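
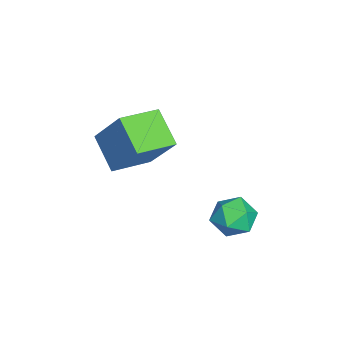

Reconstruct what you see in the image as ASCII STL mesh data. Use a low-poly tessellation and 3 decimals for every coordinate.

solid 
facet normal -0.652 0.744 -0.144
outer loop
vertex 2.659 -3.236 3.338
vertex 3.519 -2.63 2.574
vertex 2.026 -4.055 1.977
endloop
endfacet
facet normal -0.661 -0.466 0.588
outer loop
vertex 2.881 -5.03 2.166
vertex 2.659 -3.236 3.338
vertex 2.026 -4.055 1.977
endloop
endfacet
facet normal -0.652 0.744 -0.144
outer loop
vertex 2.026 -4.055 1.977
vertex 3.519 -2.63 2.574
vertex 2.886 -3.449 1.213
endloop
endfacet
facet normal -0.370 -0.479 -0.796
outer loop
vertex 2.886 -3.449 1.213
vertex 2.881 -5.03 2.166
vertex 2.026 -4.055 1.977
endloop
endfacet
facet normal 0.370 0.479 0.796
outer loop
vertex 2.659 -3.236 3.338
vertex 4.374 -3.605 2.763
vertex 3.519 -2.63 2.574
endloop
endfacet
facet normal -0.661 -0.466 0.588
outer loop
vertex 3.514 -4.211 3.527
vertex 2.659 -3.236 3.338
vertex 2.881 -5.03 2.166
endloop
endfacet
facet normal 0.370 0.479 0.796
outer loop
vertex 3.514 -4.211 3.527
vertex 4.374 -3.605 2.763
vertex 2.659 -3.236 3.338
endloop
endfacet
facet normal 0.661 0.466 -0.588
outer loop
vertex 3.519 -2.63 2.574
vertex 4.374 -3.605 2.763
vertex 2.886 -3.449 1.213
endloop
endfacet
facet normal -0.370 -0.479 -0.796
outer loop
vertex 3.741 -4.424 1.402
vertex 2.881 -5.03 2.166
vertex 2.886 -3.449 1.213
endloop
endfacet
facet normal 0.661 0.466 -0.588
outer loop
vertex 2.886 -3.449 1.213
vertex 4.374 -3.605 2.763
vertex 3.741 -4.424 1.402
endloop
endfacet
facet normal 0.652 -0.744 0.144
outer loop
vertex 3.741 -4.424 1.402
vertex 3.514 -4.211 3.527
vertex 2.881 -5.03 2.166
endloop
endfacet
facet normal 0.652 -0.744 0.144
outer loop
vertex 4.374 -3.605 2.763
vertex 3.514 -4.211 3.527
vertex 3.741 -4.424 1.402
endloop
endfacet
facet normal -0.773 0.563 0.292
outer loop
vertex 3.491 -0.337 -0.223
vertex 3.03 -0.885 -0.388
vertex 3.319 -0.838 0.287
endloop
endfacet
facet normal -0.183 0.731 0.657
outer loop
vertex 3.491 -0.337 -0.223
vertex 3.319 -0.838 0.287
vertex 4.014 -0.605 0.221
endloop
endfacet
facet normal 0.316 0.930 0.189
outer loop
vertex 3.491 -0.337 -0.223
vertex 4.014 -0.605 0.221
vertex 4.154 -0.507 -0.495
endloop
endfacet
facet normal 0.035 0.884 -0.466
outer loop
vertex 3.491 -0.337 -0.223
vertex 4.154 -0.507 -0.495
vertex 3.546 -0.681 -0.871
endloop
endfacet
facet normal -0.637 0.657 -0.403
outer loop
vertex 3.491 -0.337 -0.223
vertex 3.546 -0.681 -0.871
vertex 3.03 -0.885 -0.388
endloop
endfacet
facet normal 0.046 0.143 0.989
outer loop
vertex 4.014 -0.605 0.221
vertex 3.319 -0.838 0.287
vertex 3.874 -1.319 0.331
endloop
endfacet
facet normal -0.908 -0.128 0.398
outer loop
vertex 3.319 -0.838 0.287
vertex 3.03 -0.885 -0.388
vertex 3.266 -1.493 -0.045
endloop
endfacet
facet normal -0.688 0.023 -0.725
outer loop
vertex 3.03 -0.885 -0.388
vertex 3.546 -0.681 -0.871
vertex 3.406 -1.395 -0.761
endloop
endfacet
facet normal 0.402 0.388 -0.829
outer loop
vertex 3.546 -0.681 -0.871
vertex 4.154 -0.507 -0.495
vertex 4.101 -1.162 -0.827
endloop
endfacet
facet normal 0.856 0.462 0.231
outer loop
vertex 4.154 -0.507 -0.495
vertex 4.014 -0.605 0.221
vertex 4.39 -1.115 -0.152
endloop
endfacet
facet normal -0.035 -0.884 0.466
outer loop
vertex 3.929 -1.663 -0.317
vertex 3.874 -1.319 0.331
vertex 3.266 -1.493 -0.045
endloop
endfacet
facet normal -0.316 -0.930 -0.189
outer loop
vertex 3.929 -1.663 -0.317
vertex 3.266 -1.493 -0.045
vertex 3.406 -1.395 -0.761
endloop
endfacet
facet normal 0.183 -0.731 -0.657
outer loop
vertex 3.929 -1.663 -0.317
vertex 3.406 -1.395 -0.761
vertex 4.101 -1.162 -0.827
endloop
endfacet
facet normal 0.773 -0.563 -0.292
outer loop
vertex 3.929 -1.663 -0.317
vertex 4.101 -1.162 -0.827
vertex 4.39 -1.115 -0.152
endloop
endfacet
facet normal 0.637 -0.657 0.403
outer loop
vertex 3.929 -1.663 -0.317
vertex 4.39 -1.115 -0.152
vertex 3.874 -1.319 0.331
endloop
endfacet
facet normal -0.402 -0.388 0.829
outer loop
vertex 3.266 -1.493 -0.045
vertex 3.874 -1.319 0.331
vertex 3.319 -0.838 0.287
endloop
endfacet
facet normal -0.856 -0.462 -0.231
outer loop
vertex 3.406 -1.395 -0.761
vertex 3.266 -1.493 -0.045
vertex 3.03 -0.885 -0.388
endloop
endfacet
facet normal -0.046 -0.143 -0.989
outer loop
vertex 4.101 -1.162 -0.827
vertex 3.406 -1.395 -0.761
vertex 3.546 -0.681 -0.871
endloop
endfacet
facet normal 0.908 0.128 -0.398
outer loop
vertex 4.39 -1.115 -0.152
vertex 4.101 -1.162 -0.827
vertex 4.154 -0.507 -0.495
endloop
endfacet
facet normal 0.688 -0.023 0.725
outer loop
vertex 3.874 -1.319 0.331
vertex 4.39 -1.115 -0.152
vertex 4.014 -0.605 0.221
endloop
endfacet

endsolid


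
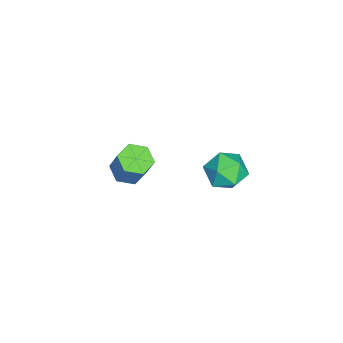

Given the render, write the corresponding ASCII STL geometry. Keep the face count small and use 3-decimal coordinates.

solid 
facet normal 0.229 0.014 0.973
outer loop
vertex 3.58 2.6 2.507
vertex 3.184 1.736 2.612
vertex 4.112 1.814 2.393
endloop
endfacet
facet normal 0.703 0.390 0.595
outer loop
vertex 3.58 2.6 2.507
vertex 4.112 1.814 2.393
vertex 4.213 2.551 1.791
endloop
endfacet
facet normal 0.350 0.904 0.247
outer loop
vertex 3.58 2.6 2.507
vertex 4.213 2.551 1.791
vertex 3.347 2.928 1.639
endloop
endfacet
facet normal -0.341 0.845 0.411
outer loop
vertex 3.58 2.6 2.507
vertex 3.347 2.928 1.639
vertex 2.711 2.425 2.146
endloop
endfacet
facet normal -0.417 0.295 0.860
outer loop
vertex 3.58 2.6 2.507
vertex 2.711 2.425 2.146
vertex 3.184 1.736 2.612
endloop
endfacet
facet normal 0.993 -0.046 0.110
outer loop
vertex 4.213 2.551 1.791
vertex 4.112 1.814 2.393
vertex 4.209 1.655 1.454
endloop
endfacet
facet normal 0.225 -0.654 0.722
outer loop
vertex 4.112 1.814 2.393
vertex 3.184 1.736 2.612
vertex 3.573 1.152 1.961
endloop
endfacet
facet normal -0.819 -0.199 0.538
outer loop
vertex 3.184 1.736 2.612
vertex 2.711 2.425 2.146
vertex 2.707 1.529 1.809
endloop
endfacet
facet normal -0.697 0.691 -0.189
outer loop
vertex 2.711 2.425 2.146
vertex 3.347 2.928 1.639
vertex 2.808 2.266 1.207
endloop
endfacet
facet normal 0.422 0.786 -0.453
outer loop
vertex 3.347 2.928 1.639
vertex 4.213 2.551 1.791
vertex 3.736 2.344 0.988
endloop
endfacet
facet normal 0.341 -0.845 -0.411
outer loop
vertex 3.34 1.48 1.093
vertex 4.209 1.655 1.454
vertex 3.573 1.152 1.961
endloop
endfacet
facet normal -0.350 -0.904 -0.247
outer loop
vertex 3.34 1.48 1.093
vertex 3.573 1.152 1.961
vertex 2.707 1.529 1.809
endloop
endfacet
facet normal -0.703 -0.390 -0.595
outer loop
vertex 3.34 1.48 1.093
vertex 2.707 1.529 1.809
vertex 2.808 2.266 1.207
endloop
endfacet
facet normal -0.229 -0.014 -0.973
outer loop
vertex 3.34 1.48 1.093
vertex 2.808 2.266 1.207
vertex 3.736 2.344 0.988
endloop
endfacet
facet normal 0.417 -0.295 -0.860
outer loop
vertex 3.34 1.48 1.093
vertex 3.736 2.344 0.988
vertex 4.209 1.655 1.454
endloop
endfacet
facet normal 0.697 -0.691 0.189
outer loop
vertex 3.573 1.152 1.961
vertex 4.209 1.655 1.454
vertex 4.112 1.814 2.393
endloop
endfacet
facet normal -0.422 -0.786 0.453
outer loop
vertex 2.707 1.529 1.809
vertex 3.573 1.152 1.961
vertex 3.184 1.736 2.612
endloop
endfacet
facet normal -0.993 0.046 -0.110
outer loop
vertex 2.808 2.266 1.207
vertex 2.707 1.529 1.809
vertex 2.711 2.425 2.146
endloop
endfacet
facet normal -0.225 0.654 -0.722
outer loop
vertex 3.736 2.344 0.988
vertex 2.808 2.266 1.207
vertex 3.347 2.928 1.639
endloop
endfacet
facet normal 0.819 0.199 -0.538
outer loop
vertex 4.209 1.655 1.454
vertex 3.736 2.344 0.988
vertex 4.213 2.551 1.791
endloop
endfacet
facet normal -0.320 -0.307 -0.896
outer loop
vertex 0.073 -3.203 -3.929
vertex -0.651 -2.871 -3.784
vertex -0.07 -2.434 -4.141
endloop
endfacet
facet normal 0.931 0.074 -0.358
outer loop
vertex 0.073 -3.203 -3.929
vertex -0.07 -2.434 -4.141
vertex 0.576 -2.721 -2.521
endloop
endfacet
facet normal 0.931 0.074 -0.358
outer loop
vertex 0.576 -2.721 -2.521
vertex -0.07 -2.434 -4.141
vertex 0.433 -1.953 -2.733
endloop
endfacet
facet normal 0.320 0.307 0.896
outer loop
vertex 0.576 -2.721 -2.521
vertex 0.433 -1.953 -2.733
vertex -0.149 -2.389 -2.376
endloop
endfacet
facet normal -0.320 -0.307 -0.896
outer loop
vertex -0.07 -2.434 -4.141
vertex -0.651 -2.871 -3.784
vertex -0.794 -2.102 -3.996
endloop
endfacet
facet normal 0.313 0.859 -0.405
outer loop
vertex -0.07 -2.434 -4.141
vertex -0.794 -2.102 -3.996
vertex 0.433 -1.953 -2.733
endloop
endfacet
facet normal 0.312 0.859 -0.405
outer loop
vertex 0.433 -1.953 -2.733
vertex -0.794 -2.102 -3.996
vertex -0.292 -1.621 -2.588
endloop
endfacet
facet normal 0.320 0.307 0.896
outer loop
vertex 0.433 -1.953 -2.733
vertex -0.292 -1.621 -2.588
vertex -0.149 -2.389 -2.376
endloop
endfacet
facet normal -0.320 -0.307 -0.897
outer loop
vertex -0.794 -2.102 -3.996
vertex -0.651 -2.871 -3.784
vertex -1.376 -2.539 -3.639
endloop
endfacet
facet normal -0.618 0.785 -0.048
outer loop
vertex -0.794 -2.102 -3.996
vertex -1.376 -2.539 -3.639
vertex -0.292 -1.621 -2.588
endloop
endfacet
facet normal -0.618 0.785 -0.048
outer loop
vertex -0.292 -1.621 -2.588
vertex -1.376 -2.539 -3.639
vertex -0.873 -2.057 -2.231
endloop
endfacet
facet normal 0.320 0.307 0.896
outer loop
vertex -0.292 -1.621 -2.588
vertex -0.873 -2.057 -2.231
vertex -0.149 -2.389 -2.376
endloop
endfacet
facet normal -0.320 -0.307 -0.896
outer loop
vertex -1.376 -2.539 -3.639
vertex -0.651 -2.871 -3.784
vertex -1.233 -3.307 -3.427
endloop
endfacet
facet normal -0.931 -0.074 0.358
outer loop
vertex -1.376 -2.539 -3.639
vertex -1.233 -3.307 -3.427
vertex -0.873 -2.057 -2.231
endloop
endfacet
facet normal -0.931 -0.074 0.358
outer loop
vertex -0.873 -2.057 -2.231
vertex -1.233 -3.307 -3.427
vertex -0.73 -2.826 -2.019
endloop
endfacet
facet normal 0.320 0.307 0.896
outer loop
vertex -0.873 -2.057 -2.231
vertex -0.73 -2.826 -2.019
vertex -0.149 -2.389 -2.376
endloop
endfacet
facet normal -0.320 -0.307 -0.896
outer loop
vertex -1.233 -3.307 -3.427
vertex -0.651 -2.871 -3.784
vertex -0.508 -3.639 -3.572
endloop
endfacet
facet normal -0.312 -0.859 0.405
outer loop
vertex -1.233 -3.307 -3.427
vertex -0.508 -3.639 -3.572
vertex -0.73 -2.826 -2.019
endloop
endfacet
facet normal -0.313 -0.859 0.405
outer loop
vertex -0.73 -2.826 -2.019
vertex -0.508 -3.639 -3.572
vertex -0.006 -3.158 -2.164
endloop
endfacet
facet normal 0.320 0.307 0.896
outer loop
vertex -0.73 -2.826 -2.019
vertex -0.006 -3.158 -2.164
vertex -0.149 -2.389 -2.376
endloop
endfacet
facet normal -0.320 -0.307 -0.896
outer loop
vertex -0.508 -3.639 -3.572
vertex -0.651 -2.871 -3.784
vertex 0.073 -3.203 -3.929
endloop
endfacet
facet normal 0.618 -0.785 0.048
outer loop
vertex -0.508 -3.639 -3.572
vertex 0.073 -3.203 -3.929
vertex -0.006 -3.158 -2.164
endloop
endfacet
facet normal 0.618 -0.785 0.048
outer loop
vertex -0.006 -3.158 -2.164
vertex 0.073 -3.203 -3.929
vertex 0.576 -2.721 -2.521
endloop
endfacet
facet normal 0.320 0.307 0.897
outer loop
vertex -0.006 -3.158 -2.164
vertex 0.576 -2.721 -2.521
vertex -0.149 -2.389 -2.376
endloop
endfacet

endsolid


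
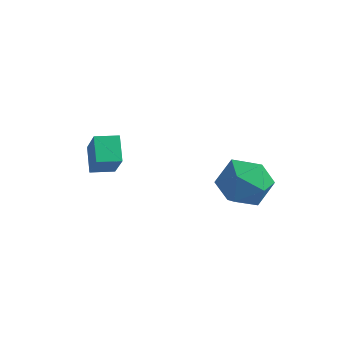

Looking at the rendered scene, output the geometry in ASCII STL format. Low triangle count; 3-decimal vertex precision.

solid 
facet normal -0.700 0.632 0.333
outer loop
vertex 2.894 3.019 -0.343
vertex 2.117 2.4 -0.801
vertex 2.433 2.208 0.228
endloop
endfacet
facet normal -0.138 0.621 0.771
outer loop
vertex 2.894 3.019 -0.343
vertex 2.433 2.208 0.228
vertex 3.513 2.374 0.287
endloop
endfacet
facet normal 0.440 0.807 0.394
outer loop
vertex 2.894 3.019 -0.343
vertex 3.513 2.374 0.287
vertex 3.864 2.668 -0.706
endloop
endfacet
facet normal 0.233 0.932 -0.277
outer loop
vertex 2.894 3.019 -0.343
vertex 3.864 2.668 -0.706
vertex 3.001 2.684 -1.379
endloop
endfacet
facet normal -0.471 0.824 -0.315
outer loop
vertex 2.894 3.019 -0.343
vertex 3.001 2.684 -1.379
vertex 2.117 2.4 -0.801
endloop
endfacet
facet normal -0.047 -0.048 0.998
outer loop
vertex 3.513 2.374 0.287
vertex 2.433 2.208 0.228
vertex 3.119 1.356 0.219
endloop
endfacet
facet normal -0.957 -0.032 0.288
outer loop
vertex 2.433 2.208 0.228
vertex 2.117 2.4 -0.801
vertex 2.256 1.372 -0.454
endloop
endfacet
facet normal -0.587 0.278 -0.761
outer loop
vertex 2.117 2.4 -0.801
vertex 3.001 2.684 -1.379
vertex 2.607 1.666 -1.447
endloop
endfacet
facet normal 0.553 0.453 -0.699
outer loop
vertex 3.001 2.684 -1.379
vertex 3.864 2.668 -0.706
vertex 3.687 1.832 -1.388
endloop
endfacet
facet normal 0.887 0.251 0.388
outer loop
vertex 3.864 2.668 -0.706
vertex 3.513 2.374 0.287
vertex 4.003 1.64 -0.359
endloop
endfacet
facet normal -0.233 -0.932 0.277
outer loop
vertex 3.226 1.021 -0.817
vertex 3.119 1.356 0.219
vertex 2.256 1.372 -0.454
endloop
endfacet
facet normal -0.440 -0.807 -0.394
outer loop
vertex 3.226 1.021 -0.817
vertex 2.256 1.372 -0.454
vertex 2.607 1.666 -1.447
endloop
endfacet
facet normal 0.138 -0.621 -0.771
outer loop
vertex 3.226 1.021 -0.817
vertex 2.607 1.666 -1.447
vertex 3.687 1.832 -1.388
endloop
endfacet
facet normal 0.700 -0.632 -0.333
outer loop
vertex 3.226 1.021 -0.817
vertex 3.687 1.832 -1.388
vertex 4.003 1.64 -0.359
endloop
endfacet
facet normal 0.471 -0.824 0.315
outer loop
vertex 3.226 1.021 -0.817
vertex 4.003 1.64 -0.359
vertex 3.119 1.356 0.219
endloop
endfacet
facet normal -0.553 -0.453 0.699
outer loop
vertex 2.256 1.372 -0.454
vertex 3.119 1.356 0.219
vertex 2.433 2.208 0.228
endloop
endfacet
facet normal -0.887 -0.251 -0.388
outer loop
vertex 2.607 1.666 -1.447
vertex 2.256 1.372 -0.454
vertex 2.117 2.4 -0.801
endloop
endfacet
facet normal 0.047 0.048 -0.998
outer loop
vertex 3.687 1.832 -1.388
vertex 2.607 1.666 -1.447
vertex 3.001 2.684 -1.379
endloop
endfacet
facet normal 0.957 0.032 -0.288
outer loop
vertex 4.003 1.64 -0.359
vertex 3.687 1.832 -1.388
vertex 3.864 2.668 -0.706
endloop
endfacet
facet normal 0.587 -0.278 0.761
outer loop
vertex 3.119 1.356 0.219
vertex 4.003 1.64 -0.359
vertex 3.513 2.374 0.287
endloop
endfacet
facet normal -0.449 0.397 -0.800
outer loop
vertex -1.591 -0.5 1.063
vertex -0.951 0.069 0.986
vertex -1.067 -1.174 0.434
endloop
endfacet
facet normal -0.744 -0.662 0.090
outer loop
vertex -0.369 -1.789 1.674
vertex -1.591 -0.5 1.063
vertex -1.067 -1.174 0.434
endloop
endfacet
facet normal -0.450 0.397 -0.800
outer loop
vertex -1.067 -1.174 0.434
vertex -0.951 0.069 0.986
vertex -0.427 -0.604 0.357
endloop
endfacet
facet normal 0.494 -0.635 -0.593
outer loop
vertex -0.427 -0.604 0.357
vertex -0.369 -1.789 1.674
vertex -1.067 -1.174 0.434
endloop
endfacet
facet normal -0.494 0.636 0.593
outer loop
vertex -1.591 -0.5 1.063
vertex -0.253 -0.546 2.226
vertex -0.951 0.069 0.986
endloop
endfacet
facet normal -0.744 -0.663 0.089
outer loop
vertex -0.893 -1.116 2.303
vertex -1.591 -0.5 1.063
vertex -0.369 -1.789 1.674
endloop
endfacet
facet normal -0.494 0.635 0.594
outer loop
vertex -0.893 -1.116 2.303
vertex -0.253 -0.546 2.226
vertex -1.591 -0.5 1.063
endloop
endfacet
facet normal 0.743 0.663 -0.090
outer loop
vertex -0.951 0.069 0.986
vertex -0.253 -0.546 2.226
vertex -0.427 -0.604 0.357
endloop
endfacet
facet normal 0.494 -0.636 -0.594
outer loop
vertex 0.271 -1.22 1.597
vertex -0.369 -1.789 1.674
vertex -0.427 -0.604 0.357
endloop
endfacet
facet normal 0.744 0.662 -0.090
outer loop
vertex -0.427 -0.604 0.357
vertex -0.253 -0.546 2.226
vertex 0.271 -1.22 1.597
endloop
endfacet
facet normal 0.450 -0.398 0.800
outer loop
vertex 0.271 -1.22 1.597
vertex -0.893 -1.116 2.303
vertex -0.369 -1.789 1.674
endloop
endfacet
facet normal 0.450 -0.397 0.800
outer loop
vertex -0.253 -0.546 2.226
vertex -0.893 -1.116 2.303
vertex 0.271 -1.22 1.597
endloop
endfacet

endsolid


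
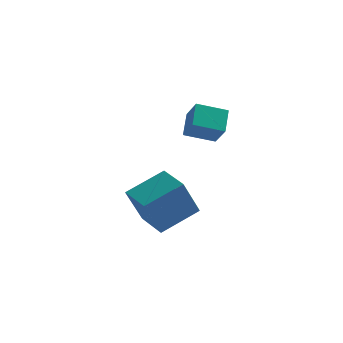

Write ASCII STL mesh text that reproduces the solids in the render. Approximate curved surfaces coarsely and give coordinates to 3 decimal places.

solid 
facet normal -0.701 -0.565 -0.435
outer loop
vertex 0.875 -4.514 -1.111
vertex -0.203 -3.302 -0.948
vertex 1.444 -3.753 -3.017
endloop
endfacet
facet normal 0.661 -0.744 -0.100
outer loop
vertex 2.903 -2.578 -2.112
vertex 0.875 -4.514 -1.111
vertex 1.444 -3.753 -3.017
endloop
endfacet
facet normal -0.701 -0.565 -0.435
outer loop
vertex 1.444 -3.753 -3.017
vertex -0.203 -3.302 -0.948
vertex 0.367 -2.541 -2.854
endloop
endfacet
facet normal 0.267 0.358 -0.895
outer loop
vertex 0.367 -2.541 -2.854
vertex 2.903 -2.578 -2.112
vertex 1.444 -3.753 -3.017
endloop
endfacet
facet normal -0.267 -0.358 0.895
outer loop
vertex 0.875 -4.514 -1.111
vertex 1.256 -2.127 -0.043
vertex -0.203 -3.302 -0.948
endloop
endfacet
facet normal 0.661 -0.744 -0.099
outer loop
vertex 2.333 -3.339 -0.206
vertex 0.875 -4.514 -1.111
vertex 2.903 -2.578 -2.112
endloop
endfacet
facet normal -0.267 -0.358 0.895
outer loop
vertex 2.333 -3.339 -0.206
vertex 1.256 -2.127 -0.043
vertex 0.875 -4.514 -1.111
endloop
endfacet
facet normal -0.661 0.744 0.099
outer loop
vertex -0.203 -3.302 -0.948
vertex 1.256 -2.127 -0.043
vertex 0.367 -2.541 -2.854
endloop
endfacet
facet normal 0.267 0.358 -0.895
outer loop
vertex 1.825 -1.366 -1.949
vertex 2.903 -2.578 -2.112
vertex 0.367 -2.541 -2.854
endloop
endfacet
facet normal -0.661 0.744 0.100
outer loop
vertex 0.367 -2.541 -2.854
vertex 1.256 -2.127 -0.043
vertex 1.825 -1.366 -1.949
endloop
endfacet
facet normal 0.701 0.565 0.435
outer loop
vertex 1.825 -1.366 -1.949
vertex 2.333 -3.339 -0.206
vertex 2.903 -2.578 -2.112
endloop
endfacet
facet normal 0.701 0.565 0.435
outer loop
vertex 1.256 -2.127 -0.043
vertex 2.333 -3.339 -0.206
vertex 1.825 -1.366 -1.949
endloop
endfacet
facet normal -0.911 -0.274 0.309
outer loop
vertex 2.666 -2.235 4.123
vertex 2.127 -1.513 3.173
vertex 2.703 -3.267 3.318
endloop
endfacet
facet normal 0.412 -0.551 0.726
outer loop
vertex 4.033 -2.867 2.867
vertex 2.666 -2.235 4.123
vertex 2.703 -3.267 3.318
endloop
endfacet
facet normal -0.911 -0.274 0.309
outer loop
vertex 2.703 -3.267 3.318
vertex 2.127 -1.513 3.173
vertex 2.164 -2.545 2.367
endloop
endfacet
facet normal 0.029 -0.788 -0.615
outer loop
vertex 2.164 -2.545 2.367
vertex 4.033 -2.867 2.867
vertex 2.703 -3.267 3.318
endloop
endfacet
facet normal -0.028 0.788 0.615
outer loop
vertex 2.666 -2.235 4.123
vertex 3.457 -1.113 2.722
vertex 2.127 -1.513 3.173
endloop
endfacet
facet normal 0.411 -0.552 0.725
outer loop
vertex 3.996 -1.835 3.673
vertex 2.666 -2.235 4.123
vertex 4.033 -2.867 2.867
endloop
endfacet
facet normal -0.029 0.788 0.615
outer loop
vertex 3.996 -1.835 3.673
vertex 3.457 -1.113 2.722
vertex 2.666 -2.235 4.123
endloop
endfacet
facet normal -0.412 0.552 -0.725
outer loop
vertex 2.127 -1.513 3.173
vertex 3.457 -1.113 2.722
vertex 2.164 -2.545 2.367
endloop
endfacet
facet normal 0.029 -0.788 -0.615
outer loop
vertex 3.494 -2.145 1.917
vertex 4.033 -2.867 2.867
vertex 2.164 -2.545 2.367
endloop
endfacet
facet normal -0.411 0.551 -0.726
outer loop
vertex 2.164 -2.545 2.367
vertex 3.457 -1.113 2.722
vertex 3.494 -2.145 1.917
endloop
endfacet
facet normal 0.911 0.274 -0.309
outer loop
vertex 3.494 -2.145 1.917
vertex 3.996 -1.835 3.673
vertex 4.033 -2.867 2.867
endloop
endfacet
facet normal 0.911 0.273 -0.309
outer loop
vertex 3.457 -1.113 2.722
vertex 3.996 -1.835 3.673
vertex 3.494 -2.145 1.917
endloop
endfacet

endsolid


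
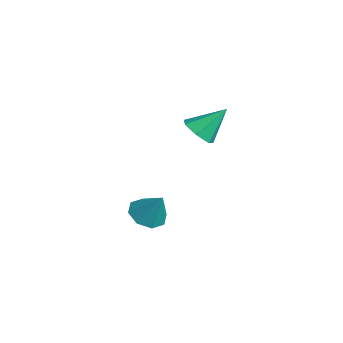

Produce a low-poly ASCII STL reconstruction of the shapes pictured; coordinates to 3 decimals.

solid 
facet normal -0.136 -0.703 -0.698
outer loop
vertex -0.559 -0.472 1.523
vertex -1.537 -0.557 1.799
vertex -1.125 0.059 1.098
endloop
endfacet
facet normal 0.745 0.639 -0.194
outer loop
vertex -0.559 -0.472 1.523
vertex -1.125 0.059 1.098
vertex -1.263 0.857 3.201
endloop
endfacet
facet normal -0.137 -0.703 -0.698
outer loop
vertex -1.125 0.059 1.098
vertex -1.537 -0.557 1.799
vertex -2.001 0.127 1.201
endloop
endfacet
facet normal 0.031 0.935 -0.353
outer loop
vertex -1.125 0.059 1.098
vertex -2.001 0.127 1.201
vertex -1.263 0.857 3.201
endloop
endfacet
facet normal -0.136 -0.703 -0.698
outer loop
vertex -2.001 0.127 1.201
vertex -1.537 -0.557 1.799
vertex -2.528 -0.32 1.754
endloop
endfacet
facet normal -0.664 0.748 -0.028
outer loop
vertex -2.001 0.127 1.201
vertex -2.528 -0.32 1.754
vertex -1.263 0.857 3.201
endloop
endfacet
facet normal -0.136 -0.703 -0.698
outer loop
vertex -2.528 -0.32 1.754
vertex -1.537 -0.557 1.799
vertex -2.309 -0.945 2.341
endloop
endfacet
facet normal -0.816 0.218 0.536
outer loop
vertex -2.528 -0.32 1.754
vertex -2.309 -0.945 2.341
vertex -1.263 0.857 3.201
endloop
endfacet
facet normal -0.136 -0.703 -0.698
outer loop
vertex -2.309 -0.945 2.341
vertex -1.537 -0.557 1.799
vertex -1.508 -1.278 2.52
endloop
endfacet
facet normal -0.311 -0.256 0.915
outer loop
vertex -2.309 -0.945 2.341
vertex -1.508 -1.278 2.52
vertex -1.263 0.857 3.201
endloop
endfacet
facet normal -0.136 -0.703 -0.698
outer loop
vertex -1.508 -1.278 2.52
vertex -1.537 -0.557 1.799
vertex -0.729 -1.067 2.156
endloop
endfacet
facet normal 0.471 -0.317 0.824
outer loop
vertex -1.508 -1.278 2.52
vertex -0.729 -1.067 2.156
vertex -1.263 0.857 3.201
endloop
endfacet
facet normal -0.136 -0.703 -0.698
outer loop
vertex -0.729 -1.067 2.156
vertex -1.537 -0.557 1.799
vertex -0.559 -0.472 1.523
endloop
endfacet
facet normal 0.941 0.082 0.330
outer loop
vertex -0.729 -1.067 2.156
vertex -0.559 -0.472 1.523
vertex -1.263 0.857 3.201
endloop
endfacet
facet normal -0.474 -0.240 -0.847
outer loop
vertex -2.47 -1.955 -5.055
vertex -3.182 -2.539 -4.491
vertex -3.124 -1.51 -4.815
endloop
endfacet
facet normal 0.567 0.824 0.016
outer loop
vertex -2.47 -1.955 -5.055
vertex -3.124 -1.51 -4.815
vertex -2.318 -2.101 -2.949
endloop
endfacet
facet normal -0.474 -0.240 -0.847
outer loop
vertex -3.124 -1.51 -4.815
vertex -3.182 -2.539 -4.491
vertex -3.812 -1.668 -4.385
endloop
endfacet
facet normal -0.024 0.950 0.311
outer loop
vertex -3.124 -1.51 -4.815
vertex -3.812 -1.668 -4.385
vertex -2.318 -2.101 -2.949
endloop
endfacet
facet normal -0.474 -0.240 -0.847
outer loop
vertex -3.812 -1.668 -4.385
vertex -3.182 -2.539 -4.491
vertex -4.131 -2.336 -4.017
endloop
endfacet
facet normal -0.466 0.587 0.662
outer loop
vertex -3.812 -1.668 -4.385
vertex -4.131 -2.336 -4.017
vertex -2.318 -2.101 -2.949
endloop
endfacet
facet normal -0.474 -0.241 -0.847
outer loop
vertex -4.131 -2.336 -4.017
vertex -3.182 -2.539 -4.491
vertex -3.893 -3.123 -3.926
endloop
endfacet
facet normal -0.502 -0.052 0.863
outer loop
vertex -4.131 -2.336 -4.017
vertex -3.893 -3.123 -3.926
vertex -2.318 -2.101 -2.949
endloop
endfacet
facet normal -0.474 -0.241 -0.847
outer loop
vertex -3.893 -3.123 -3.926
vertex -3.182 -2.539 -4.491
vertex -3.239 -3.567 -4.166
endloop
endfacet
facet normal -0.110 -0.593 0.798
outer loop
vertex -3.893 -3.123 -3.926
vertex -3.239 -3.567 -4.166
vertex -2.318 -2.101 -2.949
endloop
endfacet
facet normal -0.474 -0.241 -0.847
outer loop
vertex -3.239 -3.567 -4.166
vertex -3.182 -2.539 -4.491
vertex -2.551 -3.41 -4.596
endloop
endfacet
facet normal 0.479 -0.719 0.504
outer loop
vertex -3.239 -3.567 -4.166
vertex -2.551 -3.41 -4.596
vertex -2.318 -2.101 -2.949
endloop
endfacet
facet normal -0.474 -0.241 -0.847
outer loop
vertex -2.551 -3.41 -4.596
vertex -3.182 -2.539 -4.491
vertex -2.232 -2.742 -4.965
endloop
endfacet
facet normal 0.922 -0.356 0.153
outer loop
vertex -2.551 -3.41 -4.596
vertex -2.232 -2.742 -4.965
vertex -2.318 -2.101 -2.949
endloop
endfacet
facet normal -0.474 -0.240 -0.847
outer loop
vertex -2.232 -2.742 -4.965
vertex -3.182 -2.539 -4.491
vertex -2.47 -1.955 -5.055
endloop
endfacet
facet normal 0.958 0.284 -0.049
outer loop
vertex -2.232 -2.742 -4.965
vertex -2.47 -1.955 -5.055
vertex -2.318 -2.101 -2.949
endloop
endfacet

endsolid


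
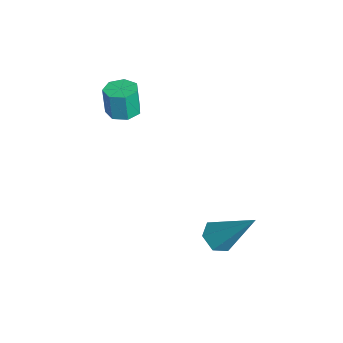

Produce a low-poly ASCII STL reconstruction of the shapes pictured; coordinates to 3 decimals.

solid 
facet normal 0.086 0.055 -0.995
outer loop
vertex -2.206 0.673 -0.577
vertex -2.582 0.171 -0.637
vertex -2.74 0.781 -0.617
endloop
endfacet
facet normal 0.193 0.979 0.070
outer loop
vertex -2.206 0.673 -0.577
vertex -2.74 0.781 -0.617
vertex -2.302 0.611 0.557
endloop
endfacet
facet normal 0.191 0.979 0.071
outer loop
vertex -2.302 0.611 0.557
vertex -2.74 0.781 -0.617
vertex -2.837 0.718 0.517
endloop
endfacet
facet normal -0.085 -0.055 0.995
outer loop
vertex -2.302 0.611 0.557
vertex -2.837 0.718 0.517
vertex -2.678 0.109 0.497
endloop
endfacet
facet normal 0.085 0.055 -0.995
outer loop
vertex -2.74 0.781 -0.617
vertex -2.582 0.171 -0.637
vertex -3.155 0.429 -0.672
endloop
endfacet
facet normal -0.646 0.763 -0.013
outer loop
vertex -2.74 0.781 -0.617
vertex -3.155 0.429 -0.672
vertex -2.837 0.718 0.517
endloop
endfacet
facet normal -0.645 0.764 -0.013
outer loop
vertex -2.837 0.718 0.517
vertex -3.155 0.429 -0.672
vertex -3.252 0.367 0.462
endloop
endfacet
facet normal -0.085 -0.055 0.995
outer loop
vertex -2.837 0.718 0.517
vertex -3.252 0.367 0.462
vertex -2.678 0.109 0.497
endloop
endfacet
facet normal 0.085 0.054 -0.995
outer loop
vertex -3.155 0.429 -0.672
vertex -2.582 0.171 -0.637
vertex -3.138 -0.117 -0.7
endloop
endfacet
facet normal -0.996 -0.027 -0.087
outer loop
vertex -3.155 0.429 -0.672
vertex -3.138 -0.117 -0.7
vertex -3.252 0.367 0.462
endloop
endfacet
facet normal -0.996 -0.027 -0.087
outer loop
vertex -3.252 0.367 0.462
vertex -3.138 -0.117 -0.7
vertex -3.235 -0.179 0.434
endloop
endfacet
facet normal -0.085 -0.054 0.995
outer loop
vertex -3.252 0.367 0.462
vertex -3.235 -0.179 0.434
vertex -2.678 0.109 0.497
endloop
endfacet
facet normal 0.084 0.055 -0.995
outer loop
vertex -3.138 -0.117 -0.7
vertex -2.582 0.171 -0.637
vertex -2.702 -0.445 -0.681
endloop
endfacet
facet normal -0.596 -0.798 -0.095
outer loop
vertex -3.138 -0.117 -0.7
vertex -2.702 -0.445 -0.681
vertex -3.235 -0.179 0.434
endloop
endfacet
facet normal -0.597 -0.797 -0.095
outer loop
vertex -3.235 -0.179 0.434
vertex -2.702 -0.445 -0.681
vertex -2.799 -0.508 0.453
endloop
endfacet
facet normal -0.084 -0.054 0.995
outer loop
vertex -3.235 -0.179 0.434
vertex -2.799 -0.508 0.453
vertex -2.678 0.109 0.497
endloop
endfacet
facet normal 0.084 0.055 -0.995
outer loop
vertex -2.702 -0.445 -0.681
vertex -2.582 0.171 -0.637
vertex -2.175 -0.31 -0.629
endloop
endfacet
facet normal 0.251 -0.967 -0.032
outer loop
vertex -2.702 -0.445 -0.681
vertex -2.175 -0.31 -0.629
vertex -2.799 -0.508 0.453
endloop
endfacet
facet normal 0.251 -0.967 -0.032
outer loop
vertex -2.799 -0.508 0.453
vertex -2.175 -0.31 -0.629
vertex -2.272 -0.373 0.505
endloop
endfacet
facet normal -0.084 -0.054 0.995
outer loop
vertex -2.799 -0.508 0.453
vertex -2.272 -0.373 0.505
vertex -2.678 0.109 0.497
endloop
endfacet
facet normal 0.084 0.055 -0.995
outer loop
vertex -2.175 -0.31 -0.629
vertex -2.582 0.171 -0.637
vertex -1.954 0.188 -0.583
endloop
endfacet
facet normal 0.911 -0.409 0.055
outer loop
vertex -2.175 -0.31 -0.629
vertex -1.954 0.188 -0.583
vertex -2.272 -0.373 0.505
endloop
endfacet
facet normal 0.911 -0.409 0.055
outer loop
vertex -2.272 -0.373 0.505
vertex -1.954 0.188 -0.583
vertex -2.051 0.125 0.552
endloop
endfacet
facet normal -0.086 -0.056 0.995
outer loop
vertex -2.272 -0.373 0.505
vertex -2.051 0.125 0.552
vertex -2.678 0.109 0.497
endloop
endfacet
facet normal 0.084 0.056 -0.995
outer loop
vertex -1.954 0.188 -0.583
vertex -2.582 0.171 -0.637
vertex -2.206 0.673 -0.577
endloop
endfacet
facet normal 0.883 0.458 0.101
outer loop
vertex -1.954 0.188 -0.583
vertex -2.206 0.673 -0.577
vertex -2.051 0.125 0.552
endloop
endfacet
facet normal 0.884 0.456 0.100
outer loop
vertex -2.051 0.125 0.552
vertex -2.206 0.673 -0.577
vertex -2.302 0.611 0.557
endloop
endfacet
facet normal -0.086 -0.055 0.995
outer loop
vertex -2.051 0.125 0.552
vertex -2.302 0.611 0.557
vertex -2.678 0.109 0.497
endloop
endfacet
facet normal -0.411 -0.505 -0.759
outer loop
vertex 2.045 2.689 -4.713
vertex 1.59 2.443 -4.303
vertex 1.477 3.011 -4.62
endloop
endfacet
facet normal 0.397 0.820 -0.412
outer loop
vertex 2.045 2.689 -4.713
vertex 1.477 3.011 -4.62
vertex 2.45 3.497 -2.717
endloop
endfacet
facet normal -0.411 -0.505 -0.759
outer loop
vertex 1.477 3.011 -4.62
vertex 1.59 2.443 -4.303
vertex 1.022 2.765 -4.21
endloop
endfacet
facet normal -0.467 0.884 0.013
outer loop
vertex 1.477 3.011 -4.62
vertex 1.022 2.765 -4.21
vertex 2.45 3.497 -2.717
endloop
endfacet
facet normal -0.410 -0.504 -0.760
outer loop
vertex 1.022 2.765 -4.21
vertex 1.59 2.443 -4.303
vertex 1.135 2.197 -3.894
endloop
endfacet
facet normal -0.755 0.198 0.625
outer loop
vertex 1.022 2.765 -4.21
vertex 1.135 2.197 -3.894
vertex 2.45 3.497 -2.717
endloop
endfacet
facet normal -0.410 -0.504 -0.760
outer loop
vertex 1.135 2.197 -3.894
vertex 1.59 2.443 -4.303
vertex 1.703 1.875 -3.987
endloop
endfacet
facet normal -0.181 -0.553 0.813
outer loop
vertex 1.135 2.197 -3.894
vertex 1.703 1.875 -3.987
vertex 2.45 3.497 -2.717
endloop
endfacet
facet normal -0.412 -0.504 -0.759
outer loop
vertex 1.703 1.875 -3.987
vertex 1.59 2.443 -4.303
vertex 2.158 2.121 -4.397
endloop
endfacet
facet normal 0.684 -0.618 0.388
outer loop
vertex 1.703 1.875 -3.987
vertex 2.158 2.121 -4.397
vertex 2.45 3.497 -2.717
endloop
endfacet
facet normal -0.412 -0.504 -0.759
outer loop
vertex 2.158 2.121 -4.397
vertex 1.59 2.443 -4.303
vertex 2.045 2.689 -4.713
endloop
endfacet
facet normal 0.972 0.068 -0.225
outer loop
vertex 2.158 2.121 -4.397
vertex 2.045 2.689 -4.713
vertex 2.45 3.497 -2.717
endloop
endfacet

endsolid


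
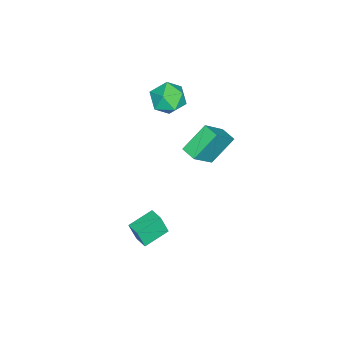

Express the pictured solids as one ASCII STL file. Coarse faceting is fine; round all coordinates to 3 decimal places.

solid 
facet normal -0.593 -0.783 -0.189
outer loop
vertex 4.065 -0.003 -2.762
vertex 2.929 0.77 -2.402
vertex 3.951 0.356 -3.891
endloop
endfacet
facet normal 0.800 -0.544 -0.254
outer loop
vertex 4.431 0.99 -3.738
vertex 4.065 -0.003 -2.762
vertex 3.951 0.356 -3.891
endloop
endfacet
facet normal -0.592 -0.783 -0.189
outer loop
vertex 3.951 0.356 -3.891
vertex 2.929 0.77 -2.402
vertex 2.815 1.128 -3.531
endloop
endfacet
facet normal -0.096 0.301 -0.949
outer loop
vertex 2.815 1.128 -3.531
vertex 4.431 0.99 -3.738
vertex 3.951 0.356 -3.891
endloop
endfacet
facet normal 0.096 -0.301 0.949
outer loop
vertex 4.065 -0.003 -2.762
vertex 3.409 1.404 -2.249
vertex 2.929 0.77 -2.402
endloop
endfacet
facet normal 0.800 -0.544 -0.253
outer loop
vertex 4.545 0.632 -2.609
vertex 4.065 -0.003 -2.762
vertex 4.431 0.99 -3.738
endloop
endfacet
facet normal 0.096 -0.301 0.949
outer loop
vertex 4.545 0.632 -2.609
vertex 3.409 1.404 -2.249
vertex 4.065 -0.003 -2.762
endloop
endfacet
facet normal -0.800 0.544 0.253
outer loop
vertex 2.929 0.77 -2.402
vertex 3.409 1.404 -2.249
vertex 2.815 1.128 -3.531
endloop
endfacet
facet normal -0.096 0.301 -0.949
outer loop
vertex 3.295 1.763 -3.378
vertex 4.431 0.99 -3.738
vertex 2.815 1.128 -3.531
endloop
endfacet
facet normal -0.800 0.544 0.254
outer loop
vertex 2.815 1.128 -3.531
vertex 3.409 1.404 -2.249
vertex 3.295 1.763 -3.378
endloop
endfacet
facet normal 0.593 0.783 0.188
outer loop
vertex 3.295 1.763 -3.378
vertex 4.545 0.632 -2.609
vertex 4.431 0.99 -3.738
endloop
endfacet
facet normal 0.592 0.783 0.189
outer loop
vertex 3.409 1.404 -2.249
vertex 4.545 0.632 -2.609
vertex 3.295 1.763 -3.378
endloop
endfacet
facet normal -0.483 0.852 0.201
outer loop
vertex -0.695 1.16 2.919
vertex -1.356 0.648 3.503
vertex -0.506 1.033 3.913
endloop
endfacet
facet normal 0.211 0.974 0.084
outer loop
vertex -0.695 1.16 2.919
vertex -0.506 1.033 3.913
vertex 0.247 0.929 3.233
endloop
endfacet
facet normal 0.370 0.735 -0.568
outer loop
vertex -0.695 1.16 2.919
vertex 0.247 0.929 3.233
vertex -0.138 0.48 2.402
endloop
endfacet
facet normal -0.226 0.466 -0.856
outer loop
vertex -0.695 1.16 2.919
vertex -0.138 0.48 2.402
vertex -1.129 0.306 2.569
endloop
endfacet
facet normal -0.752 0.538 -0.380
outer loop
vertex -0.695 1.16 2.919
vertex -1.129 0.306 2.569
vertex -1.356 0.648 3.503
endloop
endfacet
facet normal 0.584 0.591 0.556
outer loop
vertex 0.247 0.929 3.233
vertex -0.506 1.033 3.913
vertex 0.169 0.274 4.011
endloop
endfacet
facet normal -0.538 0.394 0.745
outer loop
vertex -0.506 1.033 3.913
vertex -1.356 0.648 3.503
vertex -0.822 0.1 4.178
endloop
endfacet
facet normal -0.974 -0.115 -0.195
outer loop
vertex -1.356 0.648 3.503
vertex -1.129 0.306 2.569
vertex -1.207 -0.349 3.347
endloop
endfacet
facet normal -0.122 -0.233 -0.965
outer loop
vertex -1.129 0.306 2.569
vertex -0.138 0.48 2.402
vertex -0.454 -0.453 2.667
endloop
endfacet
facet normal 0.842 0.204 -0.500
outer loop
vertex -0.138 0.48 2.402
vertex 0.247 0.929 3.233
vertex 0.396 -0.068 3.077
endloop
endfacet
facet normal 0.226 -0.466 0.856
outer loop
vertex -0.265 -0.58 3.661
vertex 0.169 0.274 4.011
vertex -0.822 0.1 4.178
endloop
endfacet
facet normal -0.370 -0.735 0.568
outer loop
vertex -0.265 -0.58 3.661
vertex -0.822 0.1 4.178
vertex -1.207 -0.349 3.347
endloop
endfacet
facet normal -0.211 -0.974 -0.084
outer loop
vertex -0.265 -0.58 3.661
vertex -1.207 -0.349 3.347
vertex -0.454 -0.453 2.667
endloop
endfacet
facet normal 0.483 -0.852 -0.201
outer loop
vertex -0.265 -0.58 3.661
vertex -0.454 -0.453 2.667
vertex 0.396 -0.068 3.077
endloop
endfacet
facet normal 0.752 -0.538 0.380
outer loop
vertex -0.265 -0.58 3.661
vertex 0.396 -0.068 3.077
vertex 0.169 0.274 4.011
endloop
endfacet
facet normal 0.122 0.233 0.965
outer loop
vertex -0.822 0.1 4.178
vertex 0.169 0.274 4.011
vertex -0.506 1.033 3.913
endloop
endfacet
facet normal -0.842 -0.204 0.500
outer loop
vertex -1.207 -0.349 3.347
vertex -0.822 0.1 4.178
vertex -1.356 0.648 3.503
endloop
endfacet
facet normal -0.584 -0.591 -0.556
outer loop
vertex -0.454 -0.453 2.667
vertex -1.207 -0.349 3.347
vertex -1.129 0.306 2.569
endloop
endfacet
facet normal 0.538 -0.394 -0.745
outer loop
vertex 0.396 -0.068 3.077
vertex -0.454 -0.453 2.667
vertex -0.138 0.48 2.402
endloop
endfacet
facet normal 0.974 0.115 0.195
outer loop
vertex 0.169 0.274 4.011
vertex 0.396 -0.068 3.077
vertex 0.247 0.929 3.233
endloop
endfacet
facet normal -0.647 0.235 -0.726
outer loop
vertex -1.275 2.842 0.877
vertex -0.873 3.582 0.759
vertex -0.221 2.081 -0.309
endloop
endfacet
facet normal -0.472 -0.870 0.139
outer loop
vertex 1.053 1.618 1.121
vertex -1.275 2.842 0.877
vertex -0.221 2.081 -0.309
endloop
endfacet
facet normal -0.647 0.235 -0.726
outer loop
vertex -0.221 2.081 -0.309
vertex -0.873 3.582 0.759
vertex 0.181 2.821 -0.427
endloop
endfacet
facet normal 0.599 -0.433 -0.674
outer loop
vertex 0.181 2.821 -0.427
vertex 1.053 1.618 1.121
vertex -0.221 2.081 -0.309
endloop
endfacet
facet normal -0.599 0.433 0.674
outer loop
vertex -1.275 2.842 0.877
vertex 0.401 3.119 2.189
vertex -0.873 3.582 0.759
endloop
endfacet
facet normal -0.472 -0.870 0.139
outer loop
vertex -0.001 2.379 2.307
vertex -1.275 2.842 0.877
vertex 1.053 1.618 1.121
endloop
endfacet
facet normal -0.599 0.433 0.674
outer loop
vertex -0.001 2.379 2.307
vertex 0.401 3.119 2.189
vertex -1.275 2.842 0.877
endloop
endfacet
facet normal 0.472 0.870 -0.139
outer loop
vertex -0.873 3.582 0.759
vertex 0.401 3.119 2.189
vertex 0.181 2.821 -0.427
endloop
endfacet
facet normal 0.599 -0.433 -0.674
outer loop
vertex 1.455 2.358 1.003
vertex 1.053 1.618 1.121
vertex 0.181 2.821 -0.427
endloop
endfacet
facet normal 0.472 0.870 -0.139
outer loop
vertex 0.181 2.821 -0.427
vertex 0.401 3.119 2.189
vertex 1.455 2.358 1.003
endloop
endfacet
facet normal 0.647 -0.235 0.726
outer loop
vertex 1.455 2.358 1.003
vertex -0.001 2.379 2.307
vertex 1.053 1.618 1.121
endloop
endfacet
facet normal 0.647 -0.235 0.726
outer loop
vertex 0.401 3.119 2.189
vertex -0.001 2.379 2.307
vertex 1.455 2.358 1.003
endloop
endfacet

endsolid


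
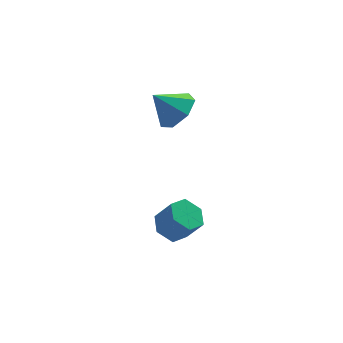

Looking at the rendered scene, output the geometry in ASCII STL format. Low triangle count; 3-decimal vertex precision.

solid 
facet normal -0.388 0.391 -0.835
outer loop
vertex 1.718 0.864 -1.647
vertex 1.051 0.66 -1.432
vertex 1.31 1.317 -1.245
endloop
endfacet
facet normal 0.733 0.680 -0.023
outer loop
vertex 1.718 0.864 -1.647
vertex 1.31 1.317 -1.245
vertex 2.157 0.423 -0.703
endloop
endfacet
facet normal 0.732 0.681 -0.022
outer loop
vertex 2.157 0.423 -0.703
vertex 1.31 1.317 -1.245
vertex 1.748 0.876 -0.302
endloop
endfacet
facet normal 0.387 -0.390 0.835
outer loop
vertex 2.157 0.423 -0.703
vertex 1.748 0.876 -0.302
vertex 1.489 0.22 -0.488
endloop
endfacet
facet normal -0.388 0.391 -0.835
outer loop
vertex 1.31 1.317 -1.245
vertex 1.051 0.66 -1.432
vertex 0.643 1.113 -1.03
endloop
endfacet
facet normal -0.118 0.877 0.465
outer loop
vertex 1.31 1.317 -1.245
vertex 0.643 1.113 -1.03
vertex 1.748 0.876 -0.302
endloop
endfacet
facet normal -0.118 0.878 0.464
outer loop
vertex 1.748 0.876 -0.302
vertex 0.643 1.113 -1.03
vertex 1.081 0.673 -0.087
endloop
endfacet
facet normal 0.388 -0.390 0.835
outer loop
vertex 1.748 0.876 -0.302
vertex 1.081 0.673 -0.087
vertex 1.489 0.22 -0.488
endloop
endfacet
facet normal -0.388 0.392 -0.835
outer loop
vertex 0.643 1.113 -1.03
vertex 1.051 0.66 -1.432
vertex 0.383 0.457 -1.217
endloop
endfacet
facet normal -0.850 0.198 0.487
outer loop
vertex 0.643 1.113 -1.03
vertex 0.383 0.457 -1.217
vertex 1.081 0.673 -0.087
endloop
endfacet
facet normal -0.850 0.197 0.488
outer loop
vertex 1.081 0.673 -0.087
vertex 0.383 0.457 -1.217
vertex 0.822 0.016 -0.273
endloop
endfacet
facet normal 0.388 -0.390 0.835
outer loop
vertex 1.081 0.673 -0.087
vertex 0.822 0.016 -0.273
vertex 1.489 0.22 -0.488
endloop
endfacet
facet normal -0.387 0.390 -0.835
outer loop
vertex 0.383 0.457 -1.217
vertex 1.051 0.66 -1.432
vertex 0.792 0.004 -1.618
endloop
endfacet
facet normal -0.732 -0.681 0.022
outer loop
vertex 0.383 0.457 -1.217
vertex 0.792 0.004 -1.618
vertex 0.822 0.016 -0.273
endloop
endfacet
facet normal -0.733 -0.680 0.022
outer loop
vertex 0.822 0.016 -0.273
vertex 0.792 0.004 -1.618
vertex 1.23 -0.437 -0.675
endloop
endfacet
facet normal 0.388 -0.391 0.835
outer loop
vertex 0.822 0.016 -0.273
vertex 1.23 -0.437 -0.675
vertex 1.489 0.22 -0.488
endloop
endfacet
facet normal -0.388 0.390 -0.835
outer loop
vertex 0.792 0.004 -1.618
vertex 1.051 0.66 -1.432
vertex 1.459 0.207 -1.833
endloop
endfacet
facet normal 0.117 -0.878 -0.465
outer loop
vertex 0.792 0.004 -1.618
vertex 1.459 0.207 -1.833
vertex 1.23 -0.437 -0.675
endloop
endfacet
facet normal 0.119 -0.878 -0.465
outer loop
vertex 1.23 -0.437 -0.675
vertex 1.459 0.207 -1.833
vertex 1.897 -0.233 -0.89
endloop
endfacet
facet normal 0.388 -0.391 0.835
outer loop
vertex 1.23 -0.437 -0.675
vertex 1.897 -0.233 -0.89
vertex 1.489 0.22 -0.488
endloop
endfacet
facet normal -0.388 0.390 -0.835
outer loop
vertex 1.459 0.207 -1.833
vertex 1.051 0.66 -1.432
vertex 1.718 0.864 -1.647
endloop
endfacet
facet normal 0.851 -0.197 -0.487
outer loop
vertex 1.459 0.207 -1.833
vertex 1.718 0.864 -1.647
vertex 1.897 -0.233 -0.89
endloop
endfacet
facet normal 0.850 -0.198 -0.488
outer loop
vertex 1.897 -0.233 -0.89
vertex 1.718 0.864 -1.647
vertex 2.157 0.423 -0.703
endloop
endfacet
facet normal 0.388 -0.392 0.835
outer loop
vertex 1.897 -0.233 -0.89
vertex 2.157 0.423 -0.703
vertex 1.489 0.22 -0.488
endloop
endfacet
facet normal 0.604 -0.359 -0.712
outer loop
vertex 2.844 2.18 3.864
vertex 2.284 2.477 3.239
vertex 2.974 2.898 3.612
endloop
endfacet
facet normal 0.326 0.260 0.909
outer loop
vertex 2.844 2.18 3.864
vertex 2.974 2.898 3.612
vertex 1.536 2.923 4.121
endloop
endfacet
facet normal 0.604 -0.360 -0.711
outer loop
vertex 2.974 2.898 3.612
vertex 2.284 2.477 3.239
vertex 2.585 3.299 3.078
endloop
endfacet
facet normal 0.191 0.847 0.497
outer loop
vertex 2.974 2.898 3.612
vertex 2.585 3.299 3.078
vertex 1.536 2.923 4.121
endloop
endfacet
facet normal 0.604 -0.360 -0.711
outer loop
vertex 2.585 3.299 3.078
vertex 2.284 2.477 3.239
vertex 1.97 3.081 2.666
endloop
endfacet
facet normal -0.335 0.942 0.002
outer loop
vertex 2.585 3.299 3.078
vertex 1.97 3.081 2.666
vertex 1.536 2.923 4.121
endloop
endfacet
facet normal 0.604 -0.360 -0.711
outer loop
vertex 1.97 3.081 2.666
vertex 2.284 2.477 3.239
vertex 1.591 2.408 2.685
endloop
endfacet
facet normal -0.856 0.476 -0.203
outer loop
vertex 1.97 3.081 2.666
vertex 1.591 2.408 2.685
vertex 1.536 2.923 4.121
endloop
endfacet
facet normal 0.604 -0.361 -0.711
outer loop
vertex 1.591 2.408 2.685
vertex 2.284 2.477 3.239
vertex 1.734 1.787 3.122
endloop
endfacet
facet normal -0.979 -0.201 0.035
outer loop
vertex 1.591 2.408 2.685
vertex 1.734 1.787 3.122
vertex 1.536 2.923 4.121
endloop
endfacet
facet normal 0.603 -0.360 -0.712
outer loop
vertex 1.734 1.787 3.122
vertex 2.284 2.477 3.239
vertex 2.292 1.685 3.646
endloop
endfacet
facet normal -0.611 -0.580 0.538
outer loop
vertex 1.734 1.787 3.122
vertex 2.292 1.685 3.646
vertex 1.536 2.923 4.121
endloop
endfacet
facet normal 0.604 -0.360 -0.712
outer loop
vertex 2.292 1.685 3.646
vertex 2.284 2.477 3.239
vertex 2.844 2.18 3.864
endloop
endfacet
facet normal -0.030 -0.374 0.927
outer loop
vertex 2.292 1.685 3.646
vertex 2.844 2.18 3.864
vertex 1.536 2.923 4.121
endloop
endfacet

endsolid


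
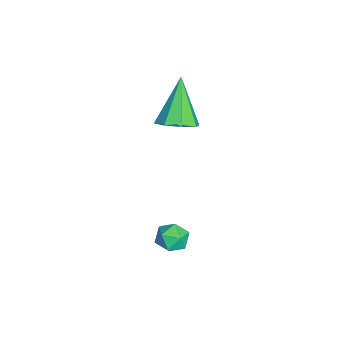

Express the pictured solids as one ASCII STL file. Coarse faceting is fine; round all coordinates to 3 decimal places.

solid 
facet normal 0.594 -0.069 -0.802
outer loop
vertex -2.477 4.11 3.344
vertex -3.165 3.907 2.852
vertex -2.77 4.647 3.081
endloop
endfacet
facet normal 0.422 0.574 0.702
outer loop
vertex -2.477 4.11 3.344
vertex -2.77 4.647 3.081
vertex -4.435 4.053 4.568
endloop
endfacet
facet normal 0.594 -0.069 -0.802
outer loop
vertex -2.77 4.647 3.081
vertex -3.165 3.907 2.852
vertex -3.294 4.75 2.684
endloop
endfacet
facet normal -0.054 0.947 0.317
outer loop
vertex -2.77 4.647 3.081
vertex -3.294 4.75 2.684
vertex -4.435 4.053 4.568
endloop
endfacet
facet normal 0.594 -0.069 -0.802
outer loop
vertex -3.294 4.75 2.684
vertex -3.165 3.907 2.852
vertex -3.743 4.36 2.385
endloop
endfacet
facet normal -0.620 0.780 -0.087
outer loop
vertex -3.294 4.75 2.684
vertex -3.743 4.36 2.385
vertex -4.435 4.053 4.568
endloop
endfacet
facet normal 0.594 -0.069 -0.802
outer loop
vertex -3.743 4.36 2.385
vertex -3.165 3.907 2.852
vertex -3.853 3.703 2.36
endloop
endfacet
facet normal -0.946 0.169 -0.276
outer loop
vertex -3.743 4.36 2.385
vertex -3.853 3.703 2.36
vertex -4.435 4.053 4.568
endloop
endfacet
facet normal 0.594 -0.069 -0.802
outer loop
vertex -3.853 3.703 2.36
vertex -3.165 3.907 2.852
vertex -3.56 3.166 2.623
endloop
endfacet
facet normal -0.839 -0.526 -0.138
outer loop
vertex -3.853 3.703 2.36
vertex -3.56 3.166 2.623
vertex -4.435 4.053 4.568
endloop
endfacet
facet normal 0.594 -0.069 -0.802
outer loop
vertex -3.56 3.166 2.623
vertex -3.165 3.907 2.852
vertex -3.036 3.063 3.02
endloop
endfacet
facet normal -0.363 -0.899 0.246
outer loop
vertex -3.56 3.166 2.623
vertex -3.036 3.063 3.02
vertex -4.435 4.053 4.568
endloop
endfacet
facet normal 0.593 -0.069 -0.802
outer loop
vertex -3.036 3.063 3.02
vertex -3.165 3.907 2.852
vertex -2.587 3.454 3.318
endloop
endfacet
facet normal 0.204 -0.731 0.652
outer loop
vertex -3.036 3.063 3.02
vertex -2.587 3.454 3.318
vertex -4.435 4.053 4.568
endloop
endfacet
facet normal 0.593 -0.068 -0.802
outer loop
vertex -2.587 3.454 3.318
vertex -3.165 3.907 2.852
vertex -2.477 4.11 3.344
endloop
endfacet
facet normal 0.529 -0.122 0.840
outer loop
vertex -2.587 3.454 3.318
vertex -2.477 4.11 3.344
vertex -4.435 4.053 4.568
endloop
endfacet
facet normal -0.684 0.714 -0.147
outer loop
vertex -0.333 4.166 -1.535
vertex -0.7 3.931 -0.968
vertex -0.196 4.431 -0.885
endloop
endfacet
facet normal -0.042 0.928 -0.370
outer loop
vertex -0.333 4.166 -1.535
vertex -0.196 4.431 -0.885
vertex 0.342 4.278 -1.33
endloop
endfacet
facet normal 0.185 0.466 -0.865
outer loop
vertex -0.333 4.166 -1.535
vertex 0.342 4.278 -1.33
vertex 0.171 3.683 -1.687
endloop
endfacet
facet normal -0.317 -0.033 -0.948
outer loop
vertex -0.333 4.166 -1.535
vertex 0.171 3.683 -1.687
vertex -0.473 3.468 -1.464
endloop
endfacet
facet normal -0.855 0.120 -0.504
outer loop
vertex -0.333 4.166 -1.535
vertex -0.473 3.468 -1.464
vertex -0.7 3.931 -0.968
endloop
endfacet
facet normal 0.407 0.895 0.184
outer loop
vertex 0.342 4.278 -1.33
vertex -0.196 4.431 -0.885
vertex 0.393 4.112 -0.636
endloop
endfacet
facet normal -0.634 0.548 0.546
outer loop
vertex -0.196 4.431 -0.885
vertex -0.7 3.931 -0.968
vertex -0.251 3.897 -0.413
endloop
endfacet
facet normal -0.910 -0.412 -0.032
outer loop
vertex -0.7 3.931 -0.968
vertex -0.473 3.468 -1.464
vertex -0.422 3.302 -0.77
endloop
endfacet
facet normal -0.040 -0.659 -0.751
outer loop
vertex -0.473 3.468 -1.464
vertex 0.171 3.683 -1.687
vertex 0.116 3.149 -1.215
endloop
endfacet
facet normal 0.773 0.148 -0.617
outer loop
vertex 0.171 3.683 -1.687
vertex 0.342 4.278 -1.33
vertex 0.62 3.649 -1.132
endloop
endfacet
facet normal 0.317 0.033 0.948
outer loop
vertex 0.253 3.414 -0.565
vertex 0.393 4.112 -0.636
vertex -0.251 3.897 -0.413
endloop
endfacet
facet normal -0.185 -0.466 0.865
outer loop
vertex 0.253 3.414 -0.565
vertex -0.251 3.897 -0.413
vertex -0.422 3.302 -0.77
endloop
endfacet
facet normal 0.042 -0.928 0.370
outer loop
vertex 0.253 3.414 -0.565
vertex -0.422 3.302 -0.77
vertex 0.116 3.149 -1.215
endloop
endfacet
facet normal 0.684 -0.714 0.147
outer loop
vertex 0.253 3.414 -0.565
vertex 0.116 3.149 -1.215
vertex 0.62 3.649 -1.132
endloop
endfacet
facet normal 0.855 -0.120 0.504
outer loop
vertex 0.253 3.414 -0.565
vertex 0.62 3.649 -1.132
vertex 0.393 4.112 -0.636
endloop
endfacet
facet normal 0.040 0.659 0.751
outer loop
vertex -0.251 3.897 -0.413
vertex 0.393 4.112 -0.636
vertex -0.196 4.431 -0.885
endloop
endfacet
facet normal -0.773 -0.148 0.617
outer loop
vertex -0.422 3.302 -0.77
vertex -0.251 3.897 -0.413
vertex -0.7 3.931 -0.968
endloop
endfacet
facet normal -0.407 -0.895 -0.184
outer loop
vertex 0.116 3.149 -1.215
vertex -0.422 3.302 -0.77
vertex -0.473 3.468 -1.464
endloop
endfacet
facet normal 0.634 -0.548 -0.546
outer loop
vertex 0.62 3.649 -1.132
vertex 0.116 3.149 -1.215
vertex 0.171 3.683 -1.687
endloop
endfacet
facet normal 0.910 0.412 0.032
outer loop
vertex 0.393 4.112 -0.636
vertex 0.62 3.649 -1.132
vertex 0.342 4.278 -1.33
endloop
endfacet

endsolid


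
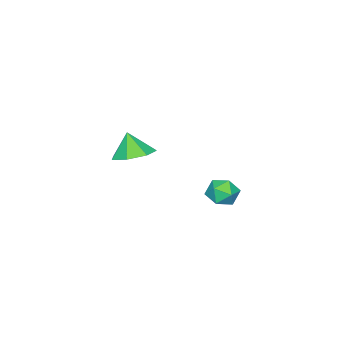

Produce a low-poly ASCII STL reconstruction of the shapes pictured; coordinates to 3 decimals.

solid 
facet normal 0.134 0.367 -0.921
outer loop
vertex 0.784 -1.883 1.522
vertex 0.058 -1.485 1.575
vertex 0.812 -1.216 1.792
endloop
endfacet
facet normal 0.716 -0.288 0.636
outer loop
vertex 0.784 -1.883 1.522
vertex 0.812 -1.216 1.792
vertex -0.078 -1.855 2.505
endloop
endfacet
facet normal 0.135 0.366 -0.921
outer loop
vertex 0.812 -1.216 1.792
vertex 0.058 -1.485 1.575
vertex 0.273 -0.751 1.898
endloop
endfacet
facet normal 0.441 0.321 0.838
outer loop
vertex 0.812 -1.216 1.792
vertex 0.273 -0.751 1.898
vertex -0.078 -1.855 2.505
endloop
endfacet
facet normal 0.134 0.366 -0.921
outer loop
vertex 0.273 -0.751 1.898
vertex 0.058 -1.485 1.575
vertex -0.429 -0.839 1.761
endloop
endfacet
facet normal -0.226 0.524 0.822
outer loop
vertex 0.273 -0.751 1.898
vertex -0.429 -0.839 1.761
vertex -0.078 -1.855 2.505
endloop
endfacet
facet normal 0.134 0.366 -0.921
outer loop
vertex -0.429 -0.839 1.761
vertex 0.058 -1.485 1.575
vertex -0.764 -1.413 1.484
endloop
endfacet
facet normal -0.783 0.168 0.599
outer loop
vertex -0.429 -0.839 1.761
vertex -0.764 -1.413 1.484
vertex -0.078 -1.855 2.505
endloop
endfacet
facet normal 0.134 0.367 -0.921
outer loop
vertex -0.764 -1.413 1.484
vertex 0.058 -1.485 1.575
vertex -0.481 -2.041 1.275
endloop
endfacet
facet normal -0.811 -0.478 0.338
outer loop
vertex -0.764 -1.413 1.484
vertex -0.481 -2.041 1.275
vertex -0.078 -1.855 2.505
endloop
endfacet
facet normal 0.134 0.366 -0.921
outer loop
vertex -0.481 -2.041 1.275
vertex 0.058 -1.485 1.575
vertex 0.208 -2.251 1.292
endloop
endfacet
facet normal -0.289 -0.928 0.235
outer loop
vertex -0.481 -2.041 1.275
vertex 0.208 -2.251 1.292
vertex -0.078 -1.855 2.505
endloop
endfacet
facet normal 0.134 0.366 -0.921
outer loop
vertex 0.208 -2.251 1.292
vertex 0.058 -1.485 1.575
vertex 0.784 -1.883 1.522
endloop
endfacet
facet normal 0.392 -0.843 0.368
outer loop
vertex 0.208 -2.251 1.292
vertex 0.784 -1.883 1.522
vertex -0.078 -1.855 2.505
endloop
endfacet
facet normal -0.174 0.803 0.570
outer loop
vertex 0.739 3.398 1.884
vertex 0.984 3.098 2.382
vertex 1.356 3.444 2.008
endloop
endfacet
facet normal -0.052 0.993 -0.108
outer loop
vertex 0.739 3.398 1.884
vertex 1.356 3.444 2.008
vertex 1.159 3.369 1.413
endloop
endfacet
facet normal -0.537 0.665 -0.519
outer loop
vertex 0.739 3.398 1.884
vertex 1.159 3.369 1.413
vertex 0.665 2.976 1.42
endloop
endfacet
facet normal -0.957 0.274 -0.096
outer loop
vertex 0.739 3.398 1.884
vertex 0.665 2.976 1.42
vertex 0.557 2.809 2.019
endloop
endfacet
facet normal -0.734 0.359 0.577
outer loop
vertex 0.739 3.398 1.884
vertex 0.557 2.809 2.019
vertex 0.984 3.098 2.382
endloop
endfacet
facet normal 0.594 0.750 -0.291
outer loop
vertex 1.159 3.369 1.413
vertex 1.356 3.444 2.008
vertex 1.663 3.051 1.621
endloop
endfacet
facet normal 0.395 0.445 0.804
outer loop
vertex 1.356 3.444 2.008
vertex 0.984 3.098 2.382
vertex 1.555 2.884 2.22
endloop
endfacet
facet normal -0.509 -0.273 0.816
outer loop
vertex 0.984 3.098 2.382
vertex 0.557 2.809 2.019
vertex 1.061 2.491 2.227
endloop
endfacet
facet normal -0.870 -0.412 -0.272
outer loop
vertex 0.557 2.809 2.019
vertex 0.665 2.976 1.42
vertex 0.864 2.416 1.632
endloop
endfacet
facet normal -0.189 0.220 -0.957
outer loop
vertex 0.665 2.976 1.42
vertex 1.159 3.369 1.413
vertex 1.236 2.762 1.258
endloop
endfacet
facet normal 0.957 -0.274 0.096
outer loop
vertex 1.481 2.462 1.756
vertex 1.663 3.051 1.621
vertex 1.555 2.884 2.22
endloop
endfacet
facet normal 0.537 -0.665 0.519
outer loop
vertex 1.481 2.462 1.756
vertex 1.555 2.884 2.22
vertex 1.061 2.491 2.227
endloop
endfacet
facet normal 0.052 -0.993 0.108
outer loop
vertex 1.481 2.462 1.756
vertex 1.061 2.491 2.227
vertex 0.864 2.416 1.632
endloop
endfacet
facet normal 0.174 -0.803 -0.570
outer loop
vertex 1.481 2.462 1.756
vertex 0.864 2.416 1.632
vertex 1.236 2.762 1.258
endloop
endfacet
facet normal 0.734 -0.359 -0.577
outer loop
vertex 1.481 2.462 1.756
vertex 1.236 2.762 1.258
vertex 1.663 3.051 1.621
endloop
endfacet
facet normal 0.870 0.412 0.272
outer loop
vertex 1.555 2.884 2.22
vertex 1.663 3.051 1.621
vertex 1.356 3.444 2.008
endloop
endfacet
facet normal 0.189 -0.220 0.957
outer loop
vertex 1.061 2.491 2.227
vertex 1.555 2.884 2.22
vertex 0.984 3.098 2.382
endloop
endfacet
facet normal -0.594 -0.750 0.291
outer loop
vertex 0.864 2.416 1.632
vertex 1.061 2.491 2.227
vertex 0.557 2.809 2.019
endloop
endfacet
facet normal -0.395 -0.445 -0.804
outer loop
vertex 1.236 2.762 1.258
vertex 0.864 2.416 1.632
vertex 0.665 2.976 1.42
endloop
endfacet
facet normal 0.509 0.273 -0.816
outer loop
vertex 1.663 3.051 1.621
vertex 1.236 2.762 1.258
vertex 1.159 3.369 1.413
endloop
endfacet

endsolid


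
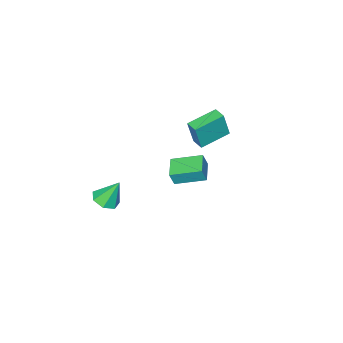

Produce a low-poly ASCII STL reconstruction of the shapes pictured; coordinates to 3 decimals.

solid 
facet normal -0.718 -0.672 0.180
outer loop
vertex 0.663 2.575 -0.857
vertex -0.475 3.928 -0.347
vertex 0.36 2.658 -1.754
endloop
endfacet
facet normal 0.619 -0.735 -0.277
outer loop
vertex 1.315 3.552 -1.993
vertex 0.663 2.575 -0.857
vertex 0.36 2.658 -1.754
endloop
endfacet
facet normal -0.719 -0.672 0.180
outer loop
vertex 0.36 2.658 -1.754
vertex -0.475 3.928 -0.347
vertex -0.778 4.012 -1.243
endloop
endfacet
facet normal -0.319 0.088 -0.944
outer loop
vertex -0.778 4.012 -1.243
vertex 1.315 3.552 -1.993
vertex 0.36 2.658 -1.754
endloop
endfacet
facet normal 0.318 -0.088 0.944
outer loop
vertex 0.663 2.575 -0.857
vertex 0.48 4.822 -0.586
vertex -0.475 3.928 -0.347
endloop
endfacet
facet normal 0.618 -0.735 -0.278
outer loop
vertex 1.618 3.468 -1.097
vertex 0.663 2.575 -0.857
vertex 1.315 3.552 -1.993
endloop
endfacet
facet normal 0.319 -0.088 0.944
outer loop
vertex 1.618 3.468 -1.097
vertex 0.48 4.822 -0.586
vertex 0.663 2.575 -0.857
endloop
endfacet
facet normal -0.618 0.735 0.278
outer loop
vertex -0.475 3.928 -0.347
vertex 0.48 4.822 -0.586
vertex -0.778 4.012 -1.243
endloop
endfacet
facet normal -0.319 0.087 -0.944
outer loop
vertex 0.177 4.905 -1.483
vertex 1.315 3.552 -1.993
vertex -0.778 4.012 -1.243
endloop
endfacet
facet normal -0.618 0.736 0.277
outer loop
vertex -0.778 4.012 -1.243
vertex 0.48 4.822 -0.586
vertex 0.177 4.905 -1.483
endloop
endfacet
facet normal 0.718 0.672 -0.180
outer loop
vertex 0.177 4.905 -1.483
vertex 1.618 3.468 -1.097
vertex 1.315 3.552 -1.993
endloop
endfacet
facet normal 0.718 0.672 -0.180
outer loop
vertex 0.48 4.822 -0.586
vertex 1.618 3.468 -1.097
vertex 0.177 4.905 -1.483
endloop
endfacet
facet normal 0.303 -0.343 -0.889
outer loop
vertex 4.884 0.9 -2.888
vertex 4.107 1.038 -3.206
vertex 4.773 1.567 -3.183
endloop
endfacet
facet normal 0.734 0.373 0.568
outer loop
vertex 4.884 0.9 -2.888
vertex 4.773 1.567 -3.183
vertex 3.593 1.622 -1.694
endloop
endfacet
facet normal 0.303 -0.343 -0.889
outer loop
vertex 4.773 1.567 -3.183
vertex 4.107 1.038 -3.206
vertex 4.161 1.836 -3.495
endloop
endfacet
facet normal 0.304 0.930 0.206
outer loop
vertex 4.773 1.567 -3.183
vertex 4.161 1.836 -3.495
vertex 3.593 1.622 -1.694
endloop
endfacet
facet normal 0.303 -0.343 -0.889
outer loop
vertex 4.161 1.836 -3.495
vertex 4.107 1.038 -3.206
vertex 3.509 1.504 -3.589
endloop
endfacet
facet normal -0.449 0.893 -0.036
outer loop
vertex 4.161 1.836 -3.495
vertex 3.509 1.504 -3.589
vertex 3.593 1.622 -1.694
endloop
endfacet
facet normal 0.302 -0.343 -0.889
outer loop
vertex 3.509 1.504 -3.589
vertex 4.107 1.038 -3.206
vertex 3.307 0.821 -3.394
endloop
endfacet
facet normal -0.957 0.290 0.024
outer loop
vertex 3.509 1.504 -3.589
vertex 3.307 0.821 -3.394
vertex 3.593 1.622 -1.694
endloop
endfacet
facet normal 0.302 -0.343 -0.889
outer loop
vertex 3.307 0.821 -3.394
vertex 4.107 1.038 -3.206
vertex 3.709 0.302 -3.057
endloop
endfacet
facet normal -0.837 -0.427 0.342
outer loop
vertex 3.307 0.821 -3.394
vertex 3.709 0.302 -3.057
vertex 3.593 1.622 -1.694
endloop
endfacet
facet normal 0.303 -0.344 -0.889
outer loop
vertex 3.709 0.302 -3.057
vertex 4.107 1.038 -3.206
vertex 4.41 0.337 -2.832
endloop
endfacet
facet normal -0.181 -0.714 0.676
outer loop
vertex 3.709 0.302 -3.057
vertex 4.41 0.337 -2.832
vertex 3.593 1.622 -1.694
endloop
endfacet
facet normal 0.303 -0.343 -0.889
outer loop
vertex 4.41 0.337 -2.832
vertex 4.107 1.038 -3.206
vertex 4.884 0.9 -2.888
endloop
endfacet
facet normal 0.518 -0.359 0.777
outer loop
vertex 4.41 0.337 -2.832
vertex 4.884 0.9 -2.888
vertex 3.593 1.622 -1.694
endloop
endfacet
facet normal -0.952 0.213 0.220
outer loop
vertex -3.988 1.409 0.013
vertex -3.797 2.227 0.048
vertex -4.341 1.564 -1.663
endloop
endfacet
facet normal -0.227 -0.973 -0.042
outer loop
vertex -2.503 1.153 -2.088
vertex -3.988 1.409 0.013
vertex -4.341 1.564 -1.663
endloop
endfacet
facet normal -0.952 0.213 0.220
outer loop
vertex -4.341 1.564 -1.663
vertex -3.797 2.227 0.048
vertex -4.15 2.381 -1.628
endloop
endfacet
facet normal -0.205 0.090 -0.975
outer loop
vertex -4.15 2.381 -1.628
vertex -2.503 1.153 -2.088
vertex -4.341 1.564 -1.663
endloop
endfacet
facet normal 0.205 -0.090 0.975
outer loop
vertex -3.988 1.409 0.013
vertex -1.959 1.816 -0.377
vertex -3.797 2.227 0.048
endloop
endfacet
facet normal -0.227 -0.973 -0.042
outer loop
vertex -2.15 0.999 -0.412
vertex -3.988 1.409 0.013
vertex -2.503 1.153 -2.088
endloop
endfacet
facet normal 0.205 -0.090 0.975
outer loop
vertex -2.15 0.999 -0.412
vertex -1.959 1.816 -0.377
vertex -3.988 1.409 0.013
endloop
endfacet
facet normal 0.227 0.973 0.042
outer loop
vertex -3.797 2.227 0.048
vertex -1.959 1.816 -0.377
vertex -4.15 2.381 -1.628
endloop
endfacet
facet normal -0.205 0.090 -0.975
outer loop
vertex -2.312 1.971 -2.053
vertex -2.503 1.153 -2.088
vertex -4.15 2.381 -1.628
endloop
endfacet
facet normal 0.227 0.973 0.042
outer loop
vertex -4.15 2.381 -1.628
vertex -1.959 1.816 -0.377
vertex -2.312 1.971 -2.053
endloop
endfacet
facet normal 0.952 -0.213 -0.220
outer loop
vertex -2.312 1.971 -2.053
vertex -2.15 0.999 -0.412
vertex -2.503 1.153 -2.088
endloop
endfacet
facet normal 0.952 -0.213 -0.220
outer loop
vertex -1.959 1.816 -0.377
vertex -2.15 0.999 -0.412
vertex -2.312 1.971 -2.053
endloop
endfacet

endsolid


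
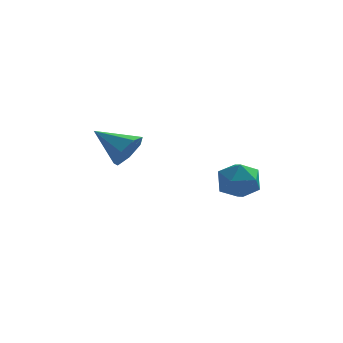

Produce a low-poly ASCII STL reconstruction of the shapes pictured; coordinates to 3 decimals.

solid 
facet normal 0.807 -0.370 -0.460
outer loop
vertex -1.15 1.586 0.525
vertex -1.386 1.951 -0.182
vertex -0.903 2.255 0.421
endloop
endfacet
facet normal 0.097 0.118 0.988
outer loop
vertex -1.15 1.586 0.525
vertex -0.903 2.255 0.421
vertex -2.694 2.549 0.562
endloop
endfacet
facet normal 0.807 -0.370 -0.460
outer loop
vertex -0.903 2.255 0.421
vertex -1.386 1.951 -0.182
vertex -1.02 2.694 -0.138
endloop
endfacet
facet normal 0.176 0.792 0.585
outer loop
vertex -0.903 2.255 0.421
vertex -1.02 2.694 -0.138
vertex -2.694 2.549 0.562
endloop
endfacet
facet normal 0.807 -0.370 -0.459
outer loop
vertex -1.02 2.694 -0.138
vertex -1.386 1.951 -0.182
vertex -1.412 2.574 -0.73
endloop
endfacet
facet normal -0.132 0.985 -0.112
outer loop
vertex -1.02 2.694 -0.138
vertex -1.412 2.574 -0.73
vertex -2.694 2.549 0.562
endloop
endfacet
facet normal 0.808 -0.370 -0.459
outer loop
vertex -1.412 2.574 -0.73
vertex -1.386 1.951 -0.182
vertex -1.784 1.985 -0.91
endloop
endfacet
facet normal -0.596 0.554 -0.581
outer loop
vertex -1.412 2.574 -0.73
vertex -1.784 1.985 -0.91
vertex -2.694 2.549 0.562
endloop
endfacet
facet normal 0.808 -0.370 -0.459
outer loop
vertex -1.784 1.985 -0.91
vertex -1.386 1.951 -0.182
vertex -1.857 1.369 -0.542
endloop
endfacet
facet normal -0.866 -0.177 -0.468
outer loop
vertex -1.784 1.985 -0.91
vertex -1.857 1.369 -0.542
vertex -2.694 2.549 0.562
endloop
endfacet
facet normal 0.807 -0.369 -0.460
outer loop
vertex -1.857 1.369 -0.542
vertex -1.386 1.951 -0.182
vertex -1.574 1.192 0.096
endloop
endfacet
facet normal -0.738 -0.659 0.145
outer loop
vertex -1.857 1.369 -0.542
vertex -1.574 1.192 0.096
vertex -2.694 2.549 0.562
endloop
endfacet
facet normal 0.808 -0.369 -0.460
outer loop
vertex -1.574 1.192 0.096
vertex -1.386 1.951 -0.182
vertex -1.15 1.586 0.525
endloop
endfacet
facet normal -0.310 -0.528 0.791
outer loop
vertex -1.574 1.192 0.096
vertex -1.15 1.586 0.525
vertex -2.694 2.549 0.562
endloop
endfacet
facet normal -0.990 0.074 -0.117
outer loop
vertex 1.955 2.587 -1.851
vertex 1.902 1.682 -1.972
vertex 1.829 2.036 -1.131
endloop
endfacet
facet normal -0.746 0.586 0.318
outer loop
vertex 1.955 2.587 -1.851
vertex 1.829 2.036 -1.131
vertex 2.408 2.741 -1.071
endloop
endfacet
facet normal -0.259 0.965 -0.040
outer loop
vertex 1.955 2.587 -1.851
vertex 2.408 2.741 -1.071
vertex 2.839 2.823 -1.873
endloop
endfacet
facet normal -0.201 0.689 -0.697
outer loop
vertex 1.955 2.587 -1.851
vertex 2.839 2.823 -1.873
vertex 2.526 2.168 -2.43
endloop
endfacet
facet normal -0.654 0.138 -0.744
outer loop
vertex 1.955 2.587 -1.851
vertex 2.526 2.168 -2.43
vertex 1.902 1.682 -1.972
endloop
endfacet
facet normal -0.419 0.270 0.867
outer loop
vertex 2.408 2.741 -1.071
vertex 1.829 2.036 -1.131
vertex 2.634 1.932 -0.71
endloop
endfacet
facet normal -0.814 -0.557 0.164
outer loop
vertex 1.829 2.036 -1.131
vertex 1.902 1.682 -1.972
vertex 2.321 1.277 -1.267
endloop
endfacet
facet normal -0.270 -0.454 -0.849
outer loop
vertex 1.902 1.682 -1.972
vertex 2.526 2.168 -2.43
vertex 2.752 1.359 -2.069
endloop
endfacet
facet normal 0.461 0.437 -0.773
outer loop
vertex 2.526 2.168 -2.43
vertex 2.839 2.823 -1.873
vertex 3.331 2.064 -2.009
endloop
endfacet
facet normal 0.369 0.884 0.288
outer loop
vertex 2.839 2.823 -1.873
vertex 2.408 2.741 -1.071
vertex 3.258 2.418 -1.168
endloop
endfacet
facet normal 0.201 -0.689 0.697
outer loop
vertex 3.205 1.513 -1.289
vertex 2.634 1.932 -0.71
vertex 2.321 1.277 -1.267
endloop
endfacet
facet normal 0.259 -0.965 0.040
outer loop
vertex 3.205 1.513 -1.289
vertex 2.321 1.277 -1.267
vertex 2.752 1.359 -2.069
endloop
endfacet
facet normal 0.746 -0.586 -0.318
outer loop
vertex 3.205 1.513 -1.289
vertex 2.752 1.359 -2.069
vertex 3.331 2.064 -2.009
endloop
endfacet
facet normal 0.990 -0.074 0.117
outer loop
vertex 3.205 1.513 -1.289
vertex 3.331 2.064 -2.009
vertex 3.258 2.418 -1.168
endloop
endfacet
facet normal 0.654 -0.138 0.744
outer loop
vertex 3.205 1.513 -1.289
vertex 3.258 2.418 -1.168
vertex 2.634 1.932 -0.71
endloop
endfacet
facet normal -0.461 -0.437 0.773
outer loop
vertex 2.321 1.277 -1.267
vertex 2.634 1.932 -0.71
vertex 1.829 2.036 -1.131
endloop
endfacet
facet normal -0.369 -0.884 -0.288
outer loop
vertex 2.752 1.359 -2.069
vertex 2.321 1.277 -1.267
vertex 1.902 1.682 -1.972
endloop
endfacet
facet normal 0.419 -0.270 -0.867
outer loop
vertex 3.331 2.064 -2.009
vertex 2.752 1.359 -2.069
vertex 2.526 2.168 -2.43
endloop
endfacet
facet normal 0.814 0.557 -0.164
outer loop
vertex 3.258 2.418 -1.168
vertex 3.331 2.064 -2.009
vertex 2.839 2.823 -1.873
endloop
endfacet
facet normal 0.270 0.454 0.849
outer loop
vertex 2.634 1.932 -0.71
vertex 3.258 2.418 -1.168
vertex 2.408 2.741 -1.071
endloop
endfacet

endsolid


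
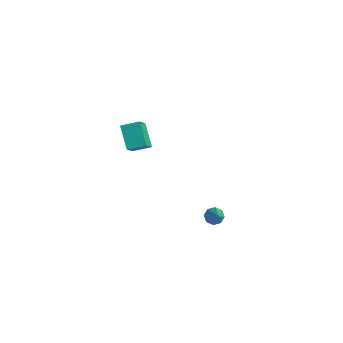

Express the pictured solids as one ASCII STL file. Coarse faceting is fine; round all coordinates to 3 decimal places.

solid 
facet normal -0.666 -0.697 -0.267
outer loop
vertex -4.205 -2.855 2.807
vertex -4.9 -1.672 1.45
vertex -3.166 -3.447 1.76
endloop
endfacet
facet normal 0.360 -0.613 0.704
outer loop
vertex -2.44 -2.688 2.05
vertex -4.205 -2.855 2.807
vertex -3.166 -3.447 1.76
endloop
endfacet
facet normal -0.666 -0.697 -0.267
outer loop
vertex -3.166 -3.447 1.76
vertex -4.9 -1.672 1.45
vertex -3.86 -2.264 0.402
endloop
endfacet
facet normal 0.653 -0.373 -0.659
outer loop
vertex -3.86 -2.264 0.402
vertex -2.44 -2.688 2.05
vertex -3.166 -3.447 1.76
endloop
endfacet
facet normal -0.653 0.373 0.659
outer loop
vertex -4.205 -2.855 2.807
vertex -4.174 -0.913 1.74
vertex -4.9 -1.672 1.45
endloop
endfacet
facet normal 0.360 -0.613 0.703
outer loop
vertex -3.48 -2.096 3.098
vertex -4.205 -2.855 2.807
vertex -2.44 -2.688 2.05
endloop
endfacet
facet normal -0.654 0.372 0.659
outer loop
vertex -3.48 -2.096 3.098
vertex -4.174 -0.913 1.74
vertex -4.205 -2.855 2.807
endloop
endfacet
facet normal -0.360 0.613 -0.703
outer loop
vertex -4.9 -1.672 1.45
vertex -4.174 -0.913 1.74
vertex -3.86 -2.264 0.402
endloop
endfacet
facet normal 0.654 -0.372 -0.659
outer loop
vertex -3.135 -1.505 0.693
vertex -2.44 -2.688 2.05
vertex -3.86 -2.264 0.402
endloop
endfacet
facet normal -0.360 0.613 -0.703
outer loop
vertex -3.86 -2.264 0.402
vertex -4.174 -0.913 1.74
vertex -3.135 -1.505 0.693
endloop
endfacet
facet normal 0.666 0.697 0.267
outer loop
vertex -3.135 -1.505 0.693
vertex -3.48 -2.096 3.098
vertex -2.44 -2.688 2.05
endloop
endfacet
facet normal 0.666 0.697 0.267
outer loop
vertex -4.174 -0.913 1.74
vertex -3.48 -2.096 3.098
vertex -3.135 -1.505 0.693
endloop
endfacet
facet normal -0.589 0.435 -0.681
outer loop
vertex 3.464 -3.065 -0.138
vertex 3.078 -3.446 -0.048
vertex 3.195 -2.953 0.166
endloop
endfacet
facet normal 0.645 0.696 0.315
outer loop
vertex 3.464 -3.065 -0.138
vertex 3.195 -2.953 0.166
vertex 4.062 -4.174 1.088
endloop
endfacet
facet normal -0.590 0.435 -0.680
outer loop
vertex 3.195 -2.953 0.166
vertex 3.078 -3.446 -0.048
vertex 2.858 -3.13 0.345
endloop
endfacet
facet normal 0.075 0.634 0.769
outer loop
vertex 3.195 -2.953 0.166
vertex 2.858 -3.13 0.345
vertex 4.062 -4.174 1.088
endloop
endfacet
facet normal -0.589 0.436 -0.680
outer loop
vertex 2.858 -3.13 0.345
vertex 3.078 -3.446 -0.048
vertex 2.649 -3.492 0.294
endloop
endfacet
facet normal -0.438 0.128 0.890
outer loop
vertex 2.858 -3.13 0.345
vertex 2.649 -3.492 0.294
vertex 4.062 -4.174 1.088
endloop
endfacet
facet normal -0.589 0.436 -0.680
outer loop
vertex 2.649 -3.492 0.294
vertex 3.078 -3.446 -0.048
vertex 2.692 -3.827 0.042
endloop
endfacet
facet normal -0.595 -0.530 0.604
outer loop
vertex 2.649 -3.492 0.294
vertex 2.692 -3.827 0.042
vertex 4.062 -4.174 1.088
endloop
endfacet
facet normal -0.589 0.436 -0.680
outer loop
vertex 2.692 -3.827 0.042
vertex 3.078 -3.446 -0.048
vertex 2.96 -3.939 -0.262
endloop
endfacet
facet normal -0.303 -0.949 0.082
outer loop
vertex 2.692 -3.827 0.042
vertex 2.96 -3.939 -0.262
vertex 4.062 -4.174 1.088
endloop
endfacet
facet normal -0.589 0.436 -0.680
outer loop
vertex 2.96 -3.939 -0.262
vertex 3.078 -3.446 -0.048
vertex 3.298 -3.762 -0.441
endloop
endfacet
facet normal 0.268 -0.888 -0.373
outer loop
vertex 2.96 -3.939 -0.262
vertex 3.298 -3.762 -0.441
vertex 4.062 -4.174 1.088
endloop
endfacet
facet normal -0.590 0.435 -0.680
outer loop
vertex 3.298 -3.762 -0.441
vertex 3.078 -3.446 -0.048
vertex 3.506 -3.4 -0.39
endloop
endfacet
facet normal 0.782 -0.380 -0.493
outer loop
vertex 3.298 -3.762 -0.441
vertex 3.506 -3.4 -0.39
vertex 4.062 -4.174 1.088
endloop
endfacet
facet normal -0.590 0.437 -0.679
outer loop
vertex 3.506 -3.4 -0.39
vertex 3.078 -3.446 -0.048
vertex 3.464 -3.065 -0.138
endloop
endfacet
facet normal 0.938 0.275 -0.209
outer loop
vertex 3.506 -3.4 -0.39
vertex 3.464 -3.065 -0.138
vertex 4.062 -4.174 1.088
endloop
endfacet

endsolid
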